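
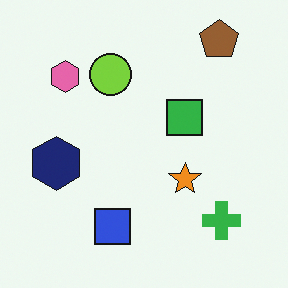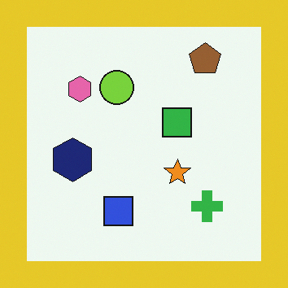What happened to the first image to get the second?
This is the original image framed with a yellow border.

A solid yellow frame runs around the edge of the second image, with the content slightly shrunk inside it.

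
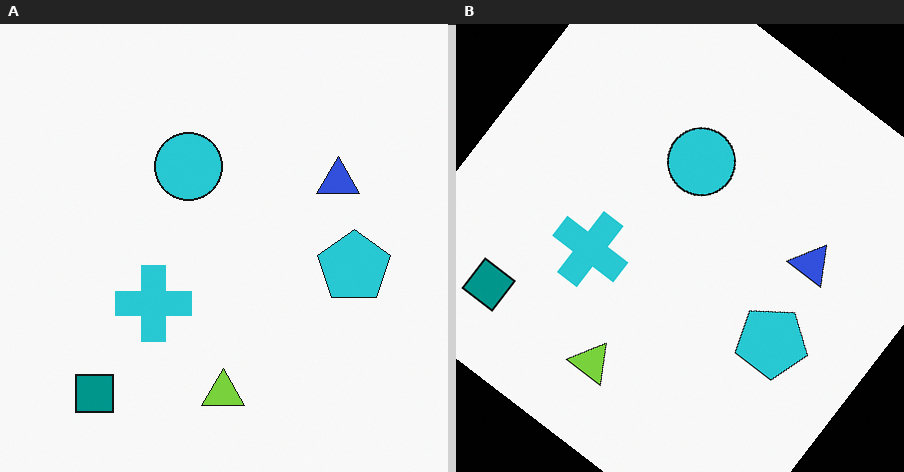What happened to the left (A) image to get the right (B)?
The transformation is: rotated clockwise by a large amount — several tens of degrees.

Every shape is tilted by the same angle and the image corners show triangular fill wedges — a whole-image rotation by a non-right angle.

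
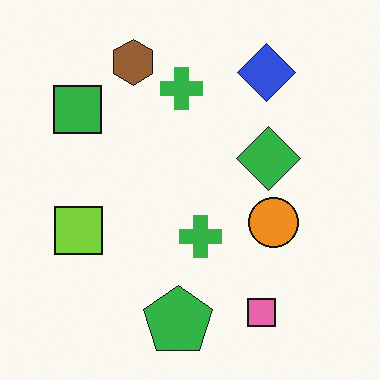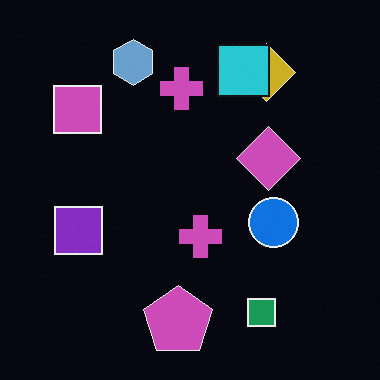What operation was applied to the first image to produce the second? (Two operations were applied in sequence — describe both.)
The image was color-inverted (negative), then overlaid with an additional cyan square.

The light background has become dark and every shape's color is its complement — a photographic negative. A cyan square appears in the second image that is absent from the first.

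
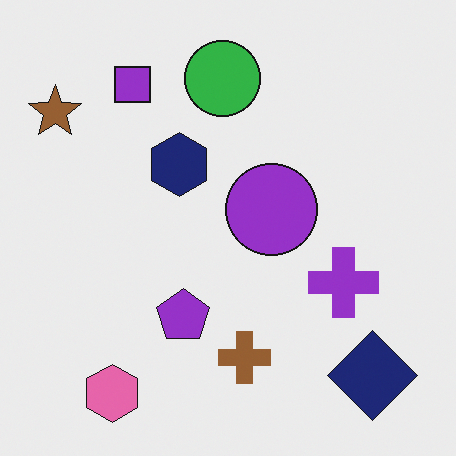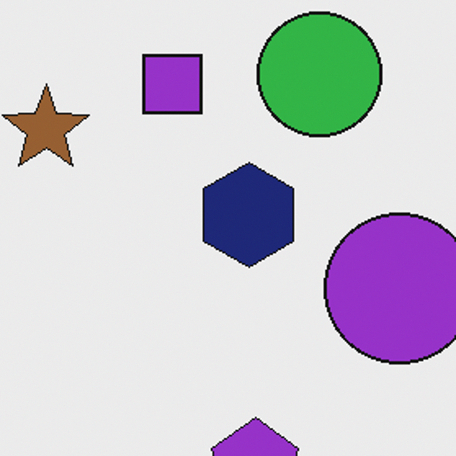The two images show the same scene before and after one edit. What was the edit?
The second image is the first cropped to a noticeably smaller region and rescaled.

The visible shapes are larger and the field of view is narrower; shapes near the original edges may be partly or wholly outside the frame — a crop-and-rescale.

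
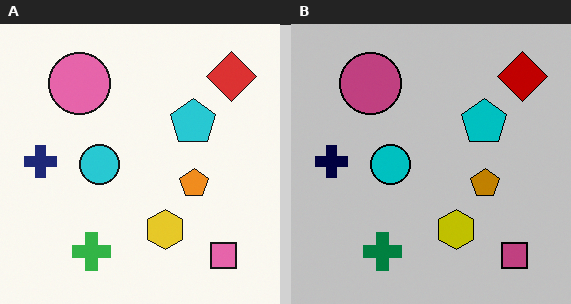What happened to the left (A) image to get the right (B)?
Heavily posterized to just a handful of flat colors.

Each flat color has snapped to a coarser quantized level — most visibly, the near-white background has dropped to a flat grey.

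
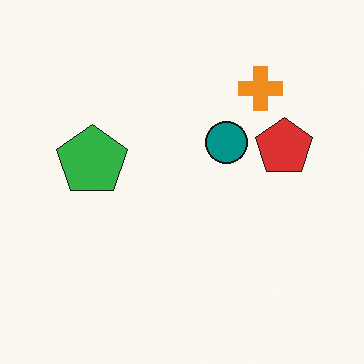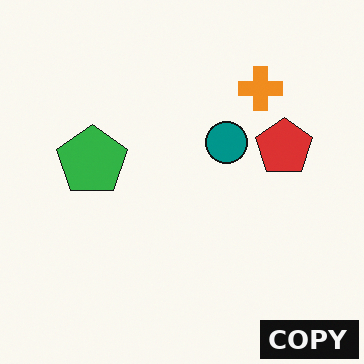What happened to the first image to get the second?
The transformation is: watermarked with the text "COPY" in the lower-right corner.

A dark label reading "COPY" appears in the lower-right corner.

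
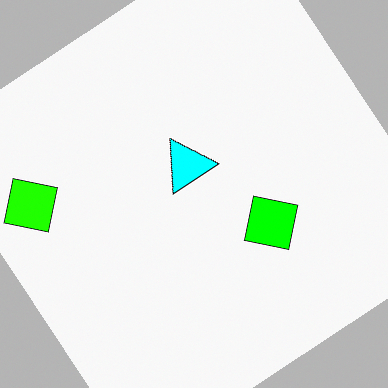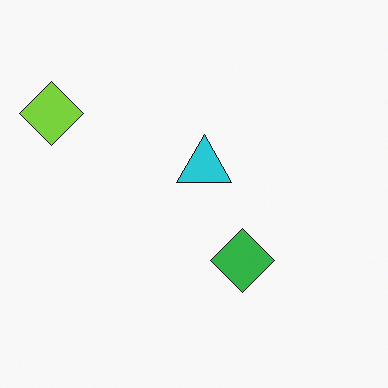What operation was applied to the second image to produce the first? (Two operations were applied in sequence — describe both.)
The transformation is: made much more vivid (saturation change), then rotated counter-clockwise by a large amount — several tens of degrees.

All colors are more vivid — a global saturation change. Every shape is tilted by the same angle and the image corners show triangular fill wedges — a whole-image rotation by a non-right angle.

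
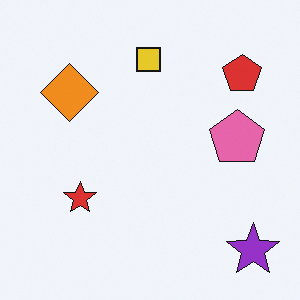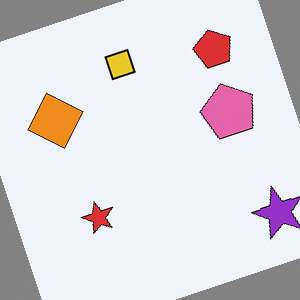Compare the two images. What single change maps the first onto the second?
The second image is the first rotated counter-clockwise by a clearly visible amount.

Every shape is tilted by the same angle and the image corners show triangular fill wedges — a whole-image rotation by a non-right angle.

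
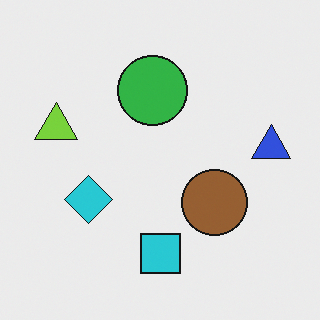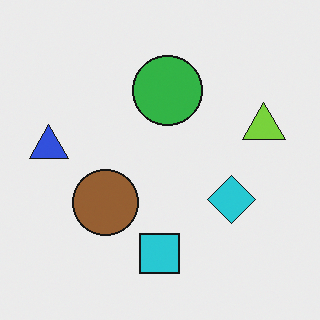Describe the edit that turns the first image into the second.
This is the original image flipped horizontally (left ↔ right).

The blue triangle is in the right of the first image and the left of the second — shapes on opposite sides of the vertical midline have swapped in a mirror flip.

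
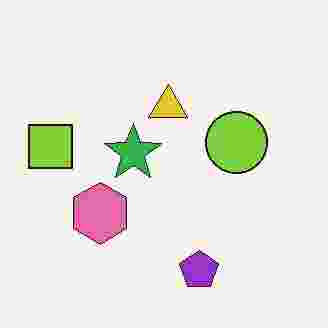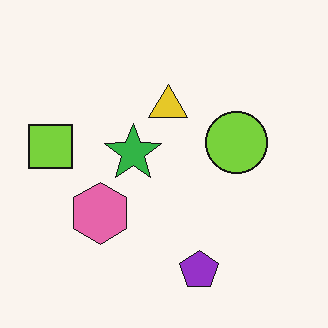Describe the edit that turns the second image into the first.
The transformation is: heavily JPEG-compressed with obvious blocking artifacts.

Blocky 8×8 compression artifacts appear around shape edges and the flat background shows ringing — characteristic JPEG degradation.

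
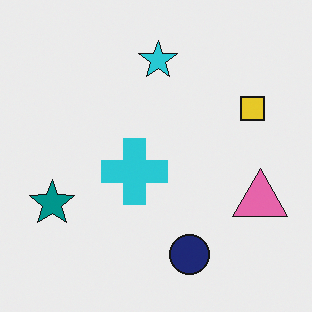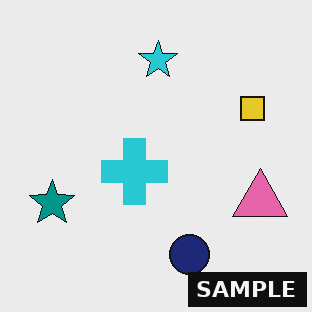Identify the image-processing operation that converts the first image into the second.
The transformation is: watermarked with the text "SAMPLE" in the lower-right corner.

A dark label reading "SAMPLE" appears in the lower-right corner.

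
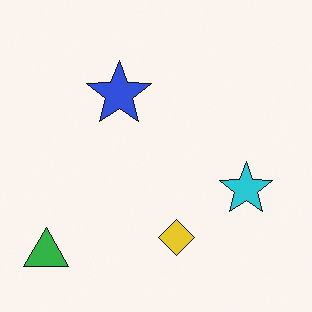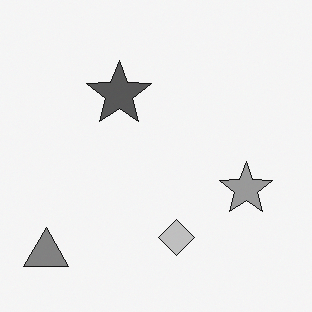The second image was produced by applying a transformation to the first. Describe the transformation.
This is the original image converted to grayscale.

All color is removed — every shape is now a shade of grey.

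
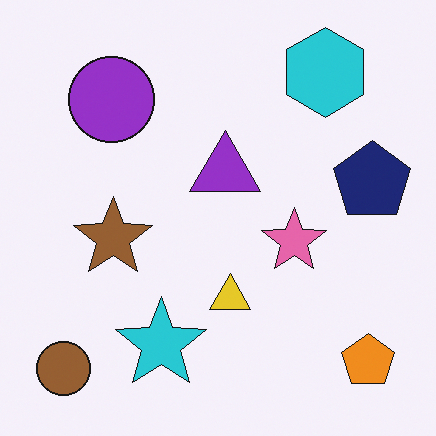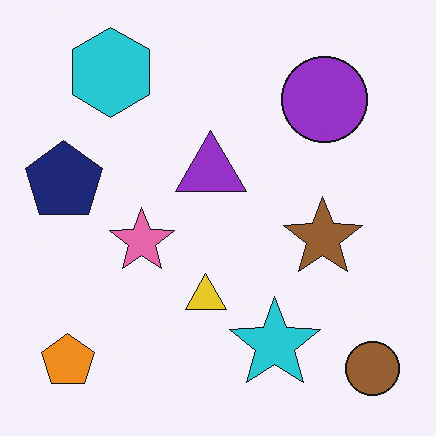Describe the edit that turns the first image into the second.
The transformation is: flipped horizontally (left ↔ right).

The brown circle is in the bottom-left of the first image and the bottom-right of the second — shapes on opposite sides of the vertical midline have swapped in a mirror flip.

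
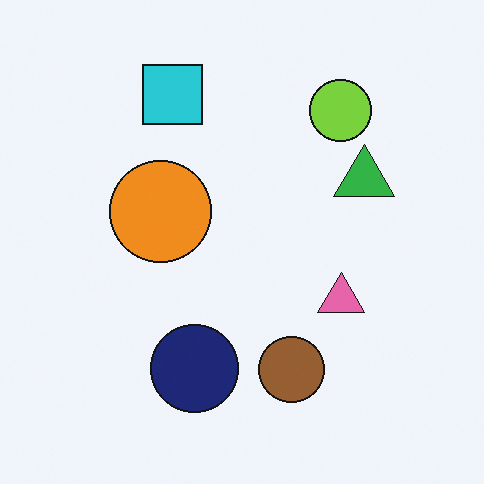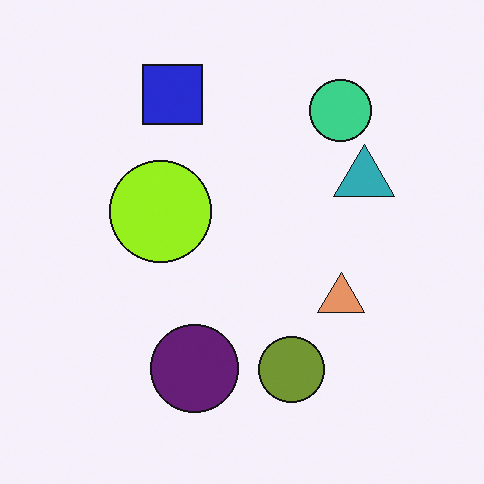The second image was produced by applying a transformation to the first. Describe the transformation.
This is the original image hue-shifted by a small amount.

Every shape's color has rotated by the same amount around the hue wheel — a uniform hue shift.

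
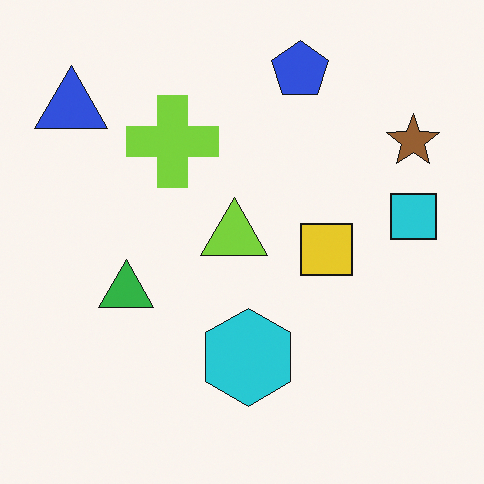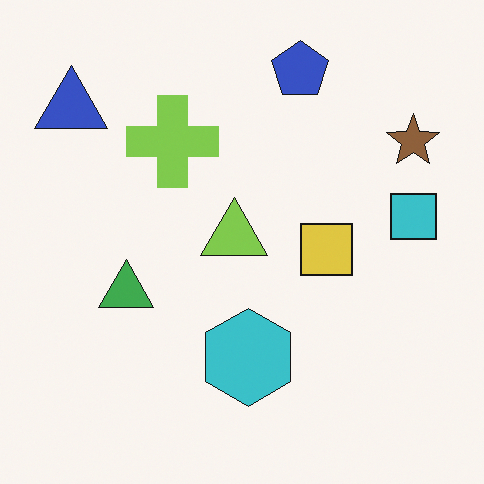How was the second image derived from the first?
It was slightly desaturated.

All colors are more muted and greyish — a global saturation change.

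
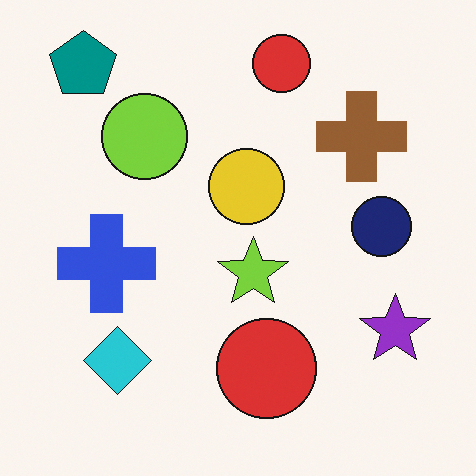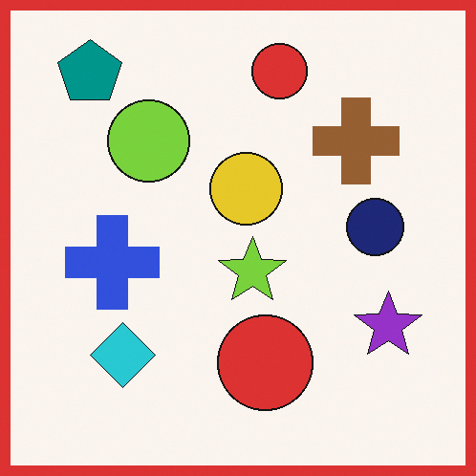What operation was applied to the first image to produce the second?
Framed with a red border.

A solid red frame runs around the edge of the second image, with the content slightly shrunk inside it.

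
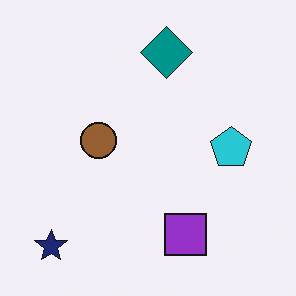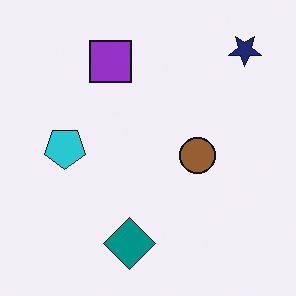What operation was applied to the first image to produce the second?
Rotated 180°.

The navy star sits in the bottom-left of the first image and the top-right of the second — consistent with a whole-image 180° rotation.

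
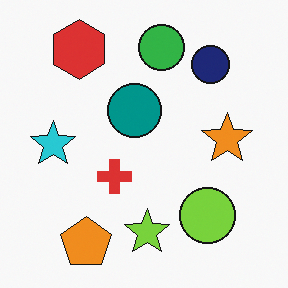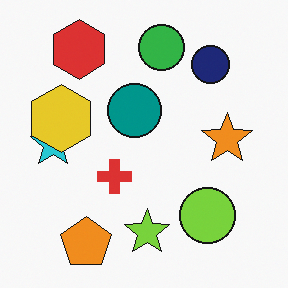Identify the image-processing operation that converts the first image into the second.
The transformation is: overlaid with an additional yellow hexagon.

A yellow hexagon appears in the second image that is absent from the first.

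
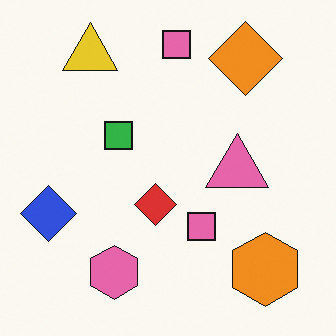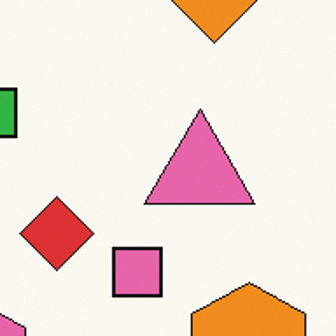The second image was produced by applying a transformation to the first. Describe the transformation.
The transformation is: cropped to a noticeably smaller region and rescaled.

The visible shapes are larger and the field of view is narrower; shapes near the original edges may be partly or wholly outside the frame — a crop-and-rescale.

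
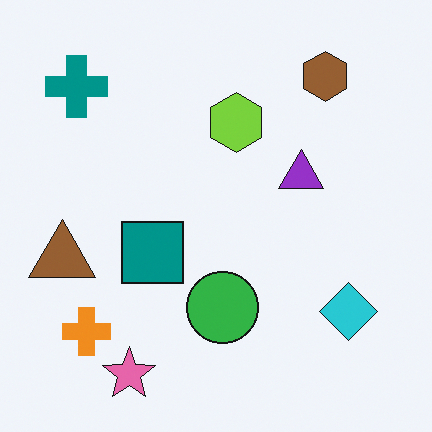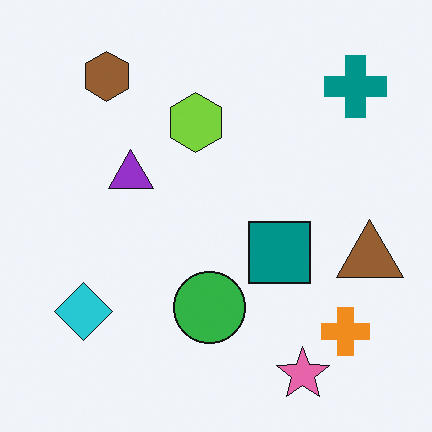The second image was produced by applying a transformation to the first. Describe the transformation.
This is the original image flipped horizontally (left ↔ right).

The brown triangle is in the left of the first image and the right of the second — shapes on opposite sides of the vertical midline have swapped in a mirror flip.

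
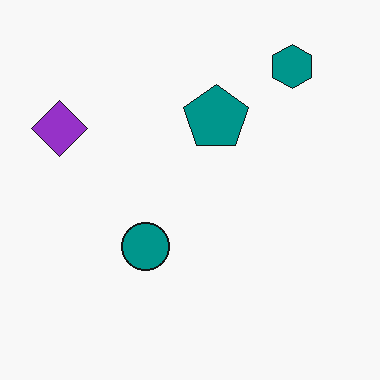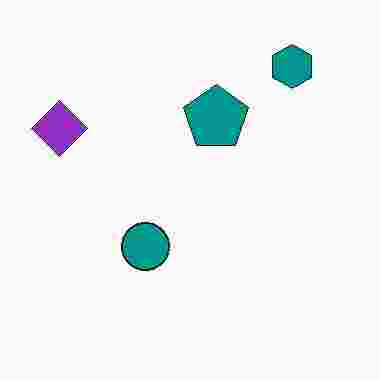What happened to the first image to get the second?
This is the original image degraded with heavy JPEG compression.

Blocky 8×8 compression artifacts appear around shape edges and the flat background shows ringing — characteristic JPEG degradation.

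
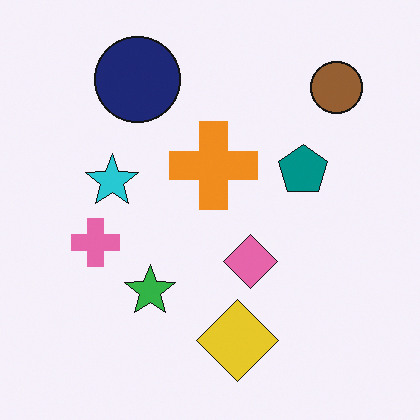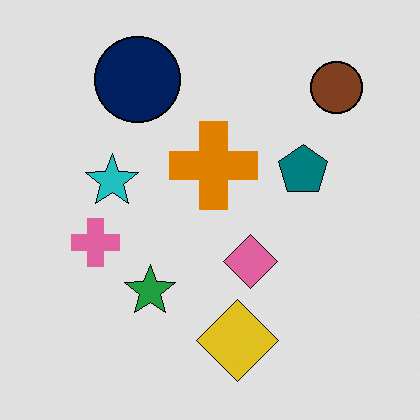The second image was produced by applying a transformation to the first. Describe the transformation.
This is the original image moderately posterized.

Each flat color has snapped to a coarser quantized level — most visibly, the near-white background has dropped to a flat grey.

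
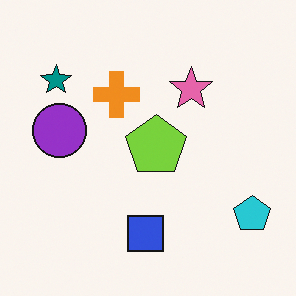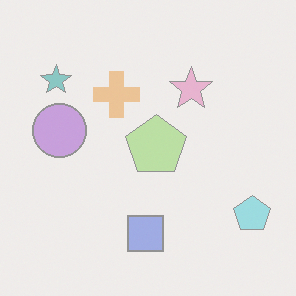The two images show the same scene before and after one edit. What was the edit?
The image was washed out (contrast reduced).

Tones are pushed toward mid-grey across the whole image — a global contrast change.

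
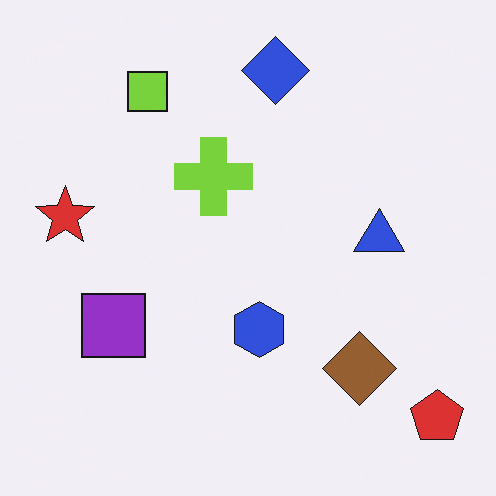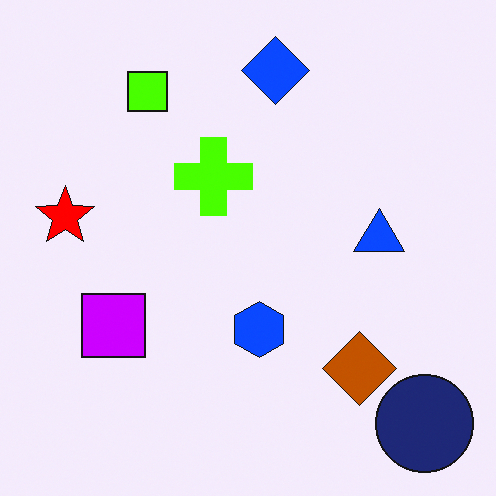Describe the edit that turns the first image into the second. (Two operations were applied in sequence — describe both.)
Heavily oversaturated, then overlaid with an additional navy circle.

All colors are more vivid — a global saturation change. A navy circle appears in the second image that is absent from the first.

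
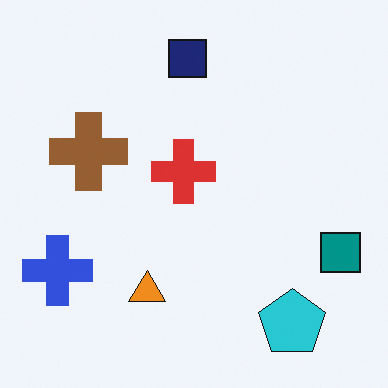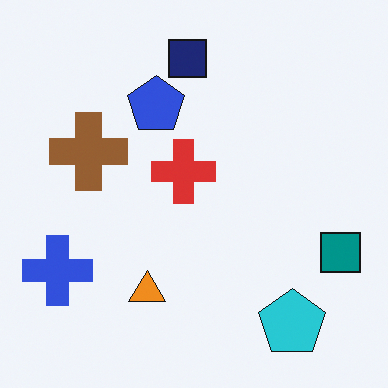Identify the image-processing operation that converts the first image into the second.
Overlaid with an additional blue pentagon.

A blue pentagon appears in the second image that is absent from the first.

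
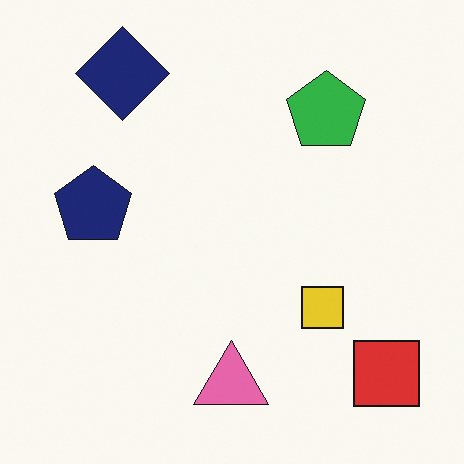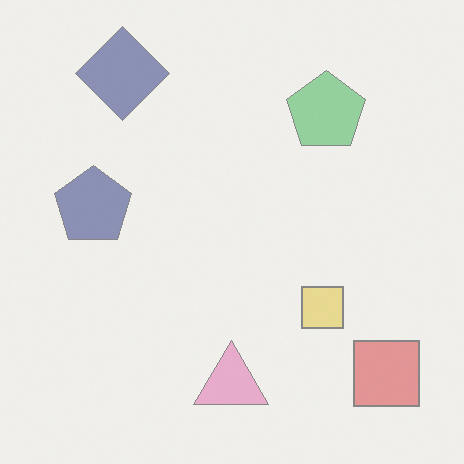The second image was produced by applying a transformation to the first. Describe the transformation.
The image was given much lower contrast.

Tones are pushed toward mid-grey across the whole image — a global contrast change.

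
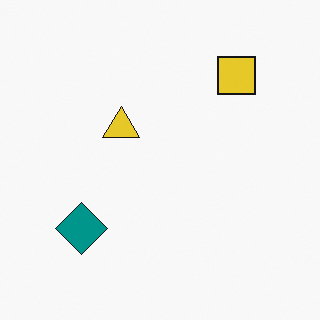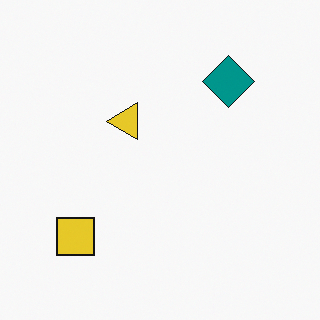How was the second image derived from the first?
It was transposed (reflected across the top-left ↔ bottom-right diagonal).

Shapes have swapped their row and column positions — what was in the top-right is now in the bottom-left — a diagonal reflection.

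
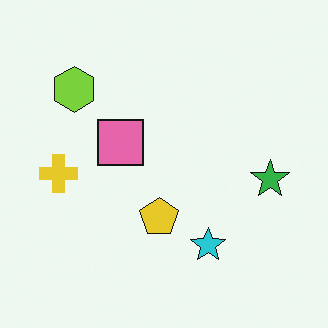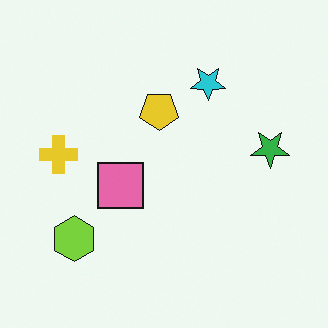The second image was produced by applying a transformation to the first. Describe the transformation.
Flipped vertically (top ↔ bottom).

The cyan star is in the bottom of the first image and the top of the second — shapes on opposite sides of the horizontal midline have swapped in a mirror flip.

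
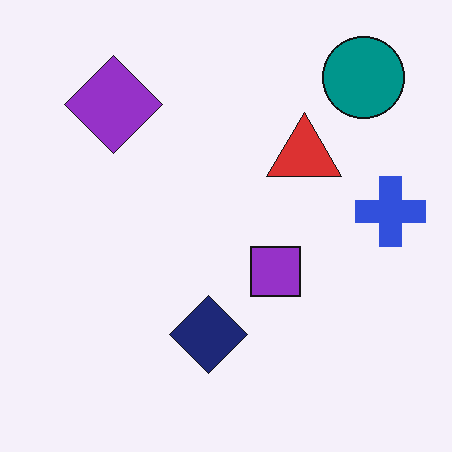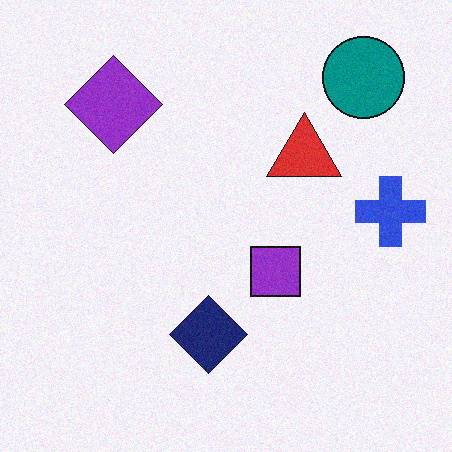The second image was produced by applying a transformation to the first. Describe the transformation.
Degraded with a light layer of grain.

Random speckle covers the whole image, including the flat background.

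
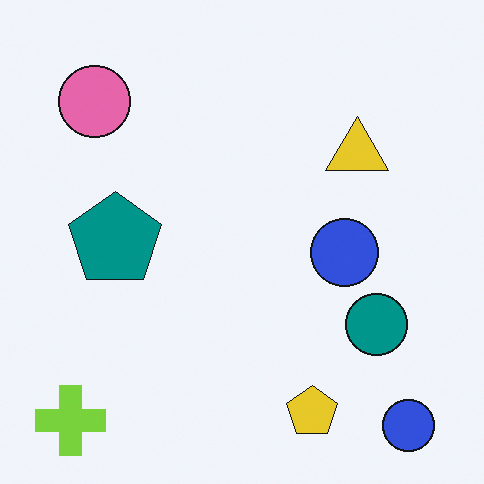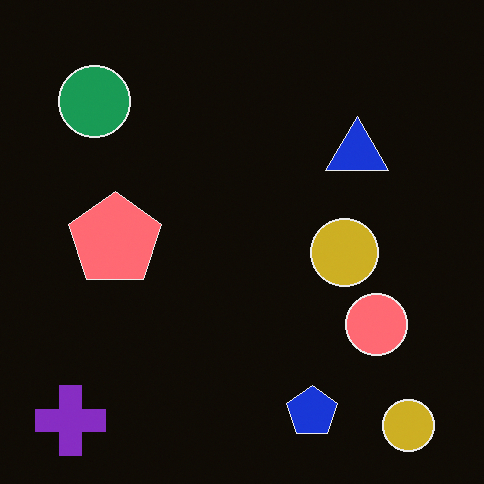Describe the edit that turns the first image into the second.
The image was color-inverted (negative).

The light background has become dark and every shape's color is its complement — a photographic negative.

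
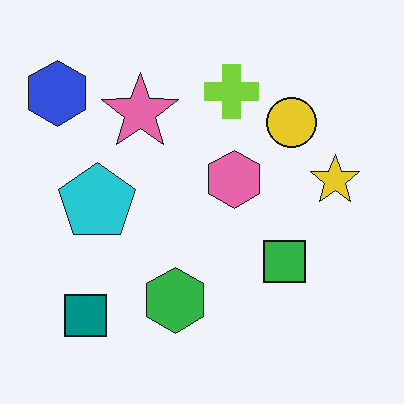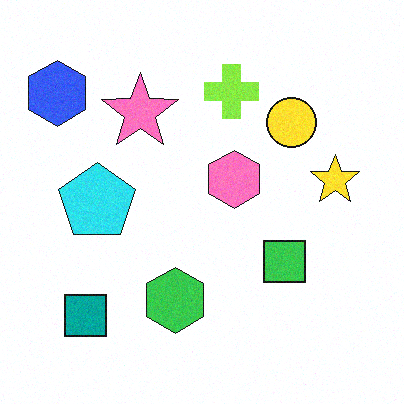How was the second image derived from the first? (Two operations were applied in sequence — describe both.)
It was degraded with a light layer of grain, then slightly brightened.

Random speckle covers the whole image, including the flat background. Every pixel — background and shapes alike — is uniformly brightened.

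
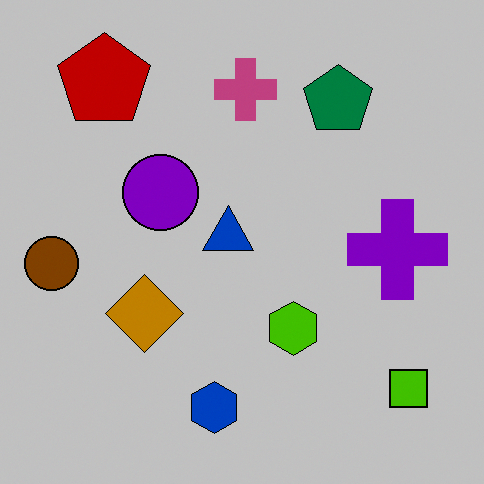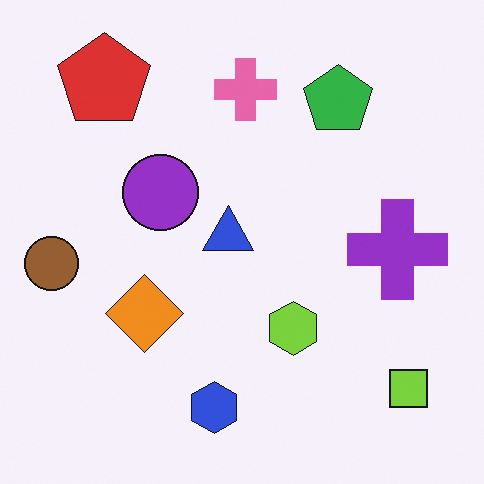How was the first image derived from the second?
The image was aggressively posterized.

Each flat color has snapped to a coarser quantized level — most visibly, the near-white background has dropped to a flat grey.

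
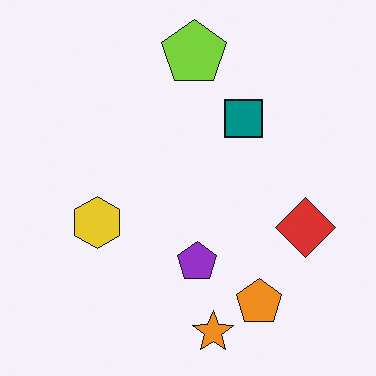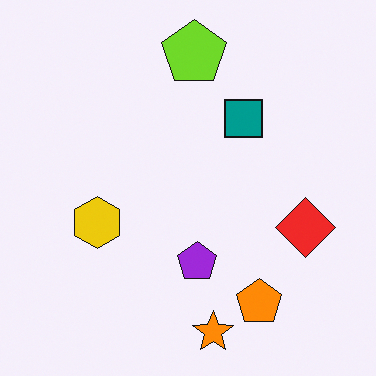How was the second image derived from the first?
The second image is the first slightly oversaturated.

All colors are more vivid — a global saturation change.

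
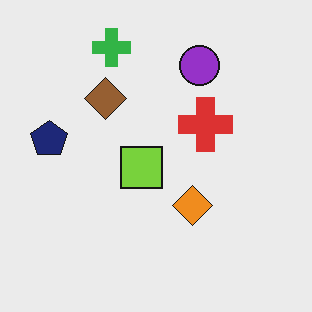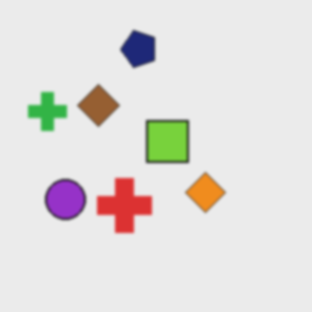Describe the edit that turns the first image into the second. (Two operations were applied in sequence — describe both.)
The second image is the first slightly softened, then transposed (reflected across the top-left ↔ bottom-right diagonal).

Shape edges and outlines are uniformly softened across the whole image. Shapes have swapped their row and column positions — what was in the top-right is now in the bottom-left — a diagonal reflection.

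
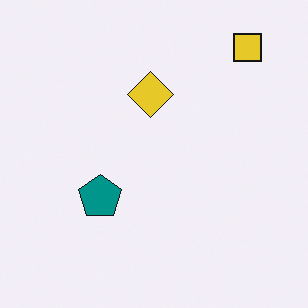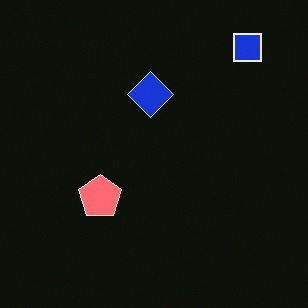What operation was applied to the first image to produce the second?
Color-inverted (negative).

The light background has become dark and every shape's color is its complement — a photographic negative.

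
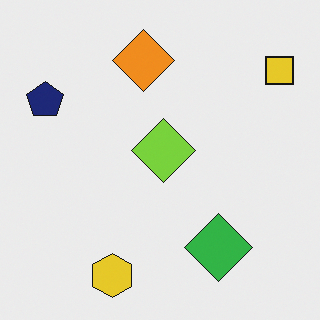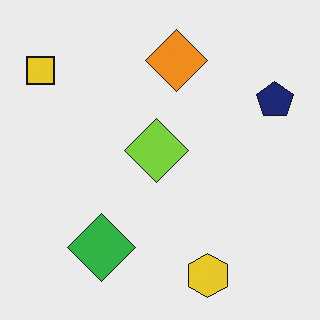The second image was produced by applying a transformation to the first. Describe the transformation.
The image was flipped horizontally (left ↔ right).

The yellow square is in the top-right of the first image and the top-left of the second — shapes on opposite sides of the vertical midline have swapped in a mirror flip.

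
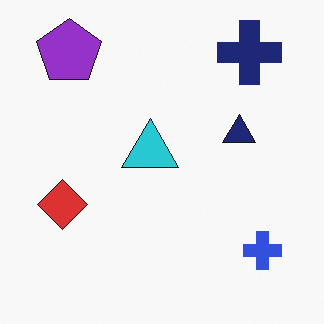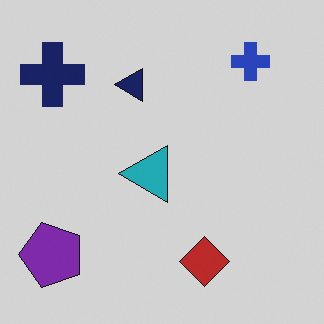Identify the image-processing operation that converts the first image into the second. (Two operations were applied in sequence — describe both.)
Slightly darkened, then rotated 90° counter-clockwise.

Every pixel — background and shapes alike — is uniformly darkened. The purple pentagon sits in the top-left of the first image and the bottom-left of the second — consistent with a whole-image 90° counter-clockwise rotation.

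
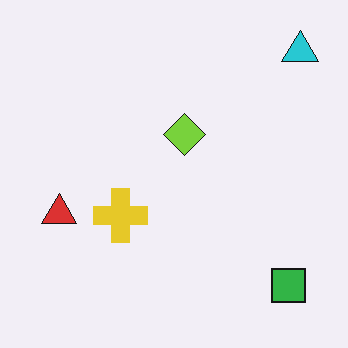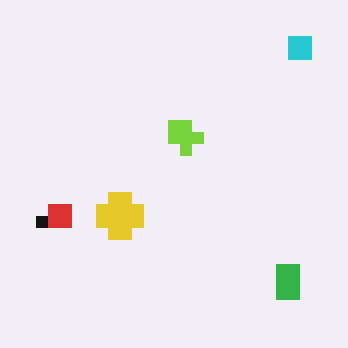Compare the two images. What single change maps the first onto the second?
Heavily pixelated into large blocks.

Shapes are reduced to large square blocks; fine edges and outlines are lost — a downscale-then-upscale (mosaic) effect.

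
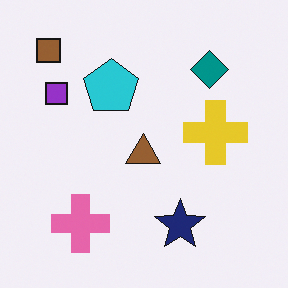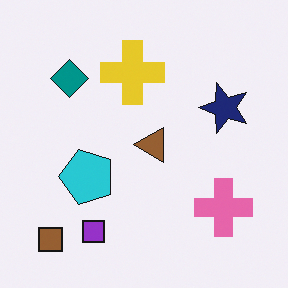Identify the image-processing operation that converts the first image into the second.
It was rotated 90° counter-clockwise.

The brown square sits in the top-left of the first image and the bottom-left of the second — consistent with a whole-image 90° counter-clockwise rotation.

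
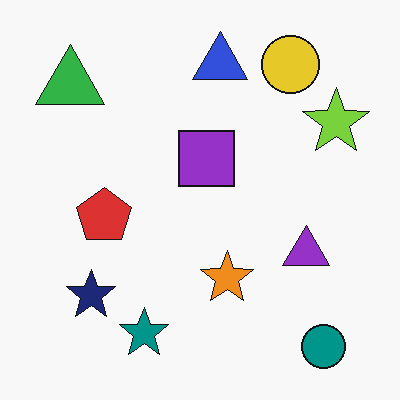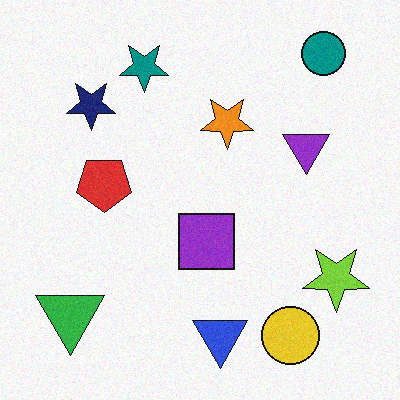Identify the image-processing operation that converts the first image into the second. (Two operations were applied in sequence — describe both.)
Flipped vertically (top ↔ bottom), then degraded with light additive noise.

The teal circle is in the bottom-right of the first image and the top-right of the second — shapes on opposite sides of the horizontal midline have swapped in a mirror flip. Random speckle covers the whole image, including the flat background.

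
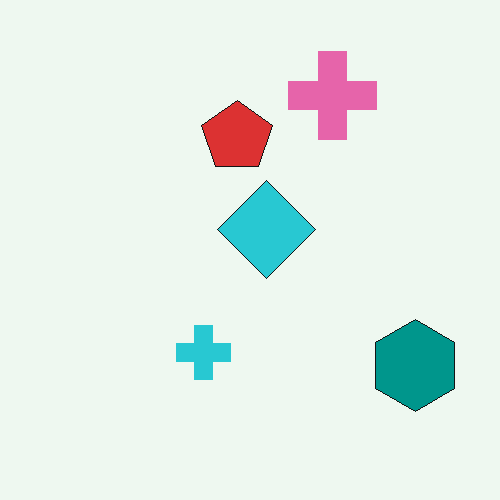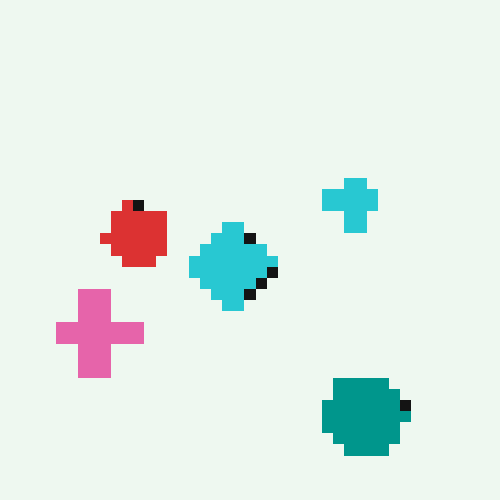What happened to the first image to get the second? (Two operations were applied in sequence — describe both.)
The transformation is: coarsely pixelated, then transposed (reflected across the top-left ↔ bottom-right diagonal).

Shapes are reduced to large square blocks; fine edges and outlines are lost — a downscale-then-upscale (mosaic) effect. Shapes have swapped their row and column positions — what was in the top-right is now in the bottom-left — a diagonal reflection.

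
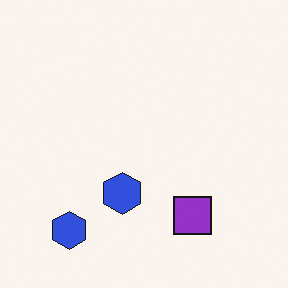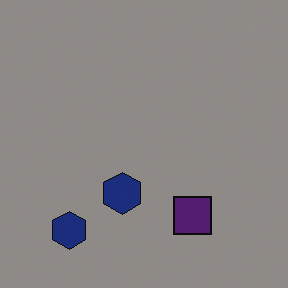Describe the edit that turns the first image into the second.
Darkened a lot.

Every pixel — background and shapes alike — is uniformly darkened.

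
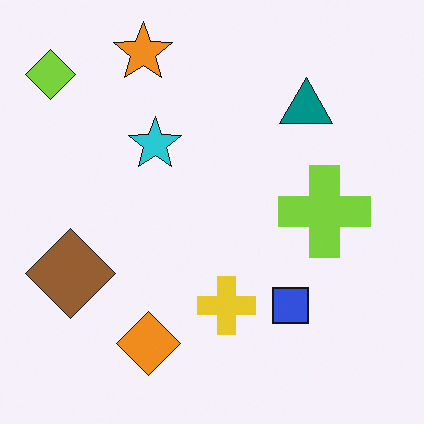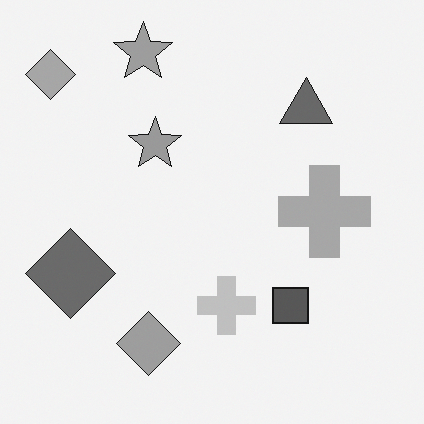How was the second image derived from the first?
The transformation is: converted to grayscale.

All color is removed — every shape is now a shade of grey.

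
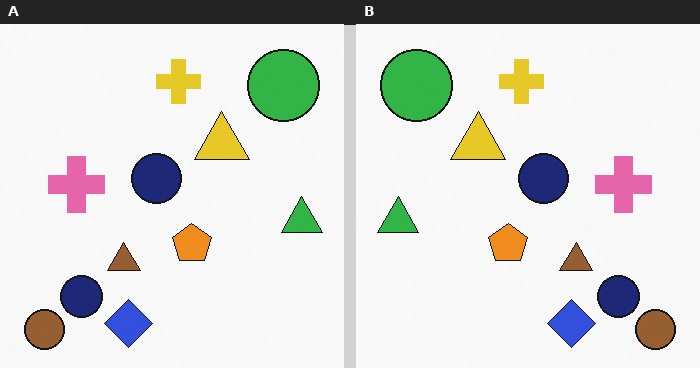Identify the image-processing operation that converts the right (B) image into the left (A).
It was flipped horizontally (left ↔ right).

The green triangle is in the left of the right (B) image and the right of the left (A) — shapes on opposite sides of the vertical midline have swapped in a mirror flip.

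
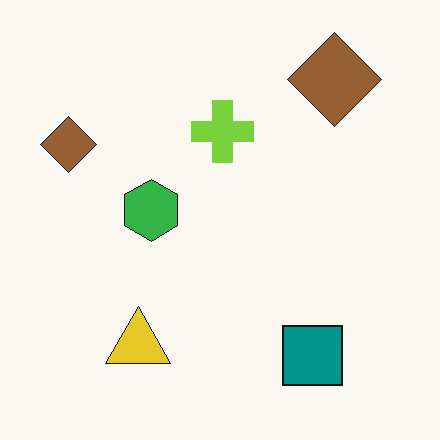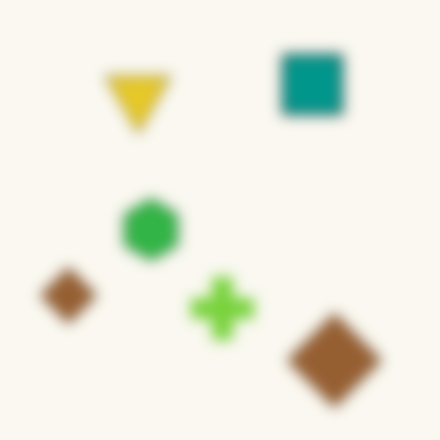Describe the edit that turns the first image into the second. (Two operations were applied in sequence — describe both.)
This is the original image flipped vertically (top ↔ bottom), then heavily blurred.

The teal square is in the bottom-right of the first image and the top-right of the second — shapes on opposite sides of the horizontal midline have swapped in a mirror flip. Shape edges and outlines are uniformly softened across the whole image.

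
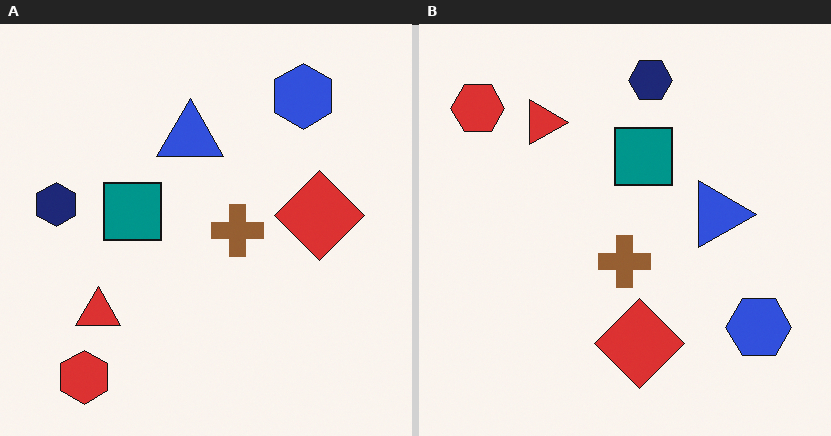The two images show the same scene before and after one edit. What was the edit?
Rotated 90° clockwise.

The red hexagon sits in the bottom-left of the left (A) image and the top-left of the right (B) — consistent with a whole-image 90° clockwise rotation.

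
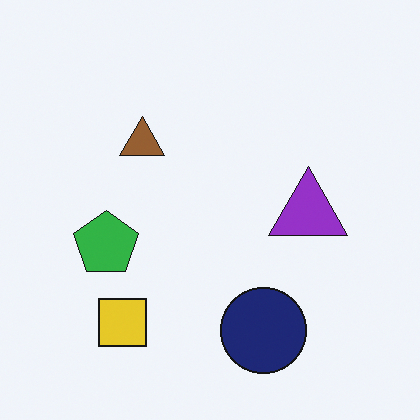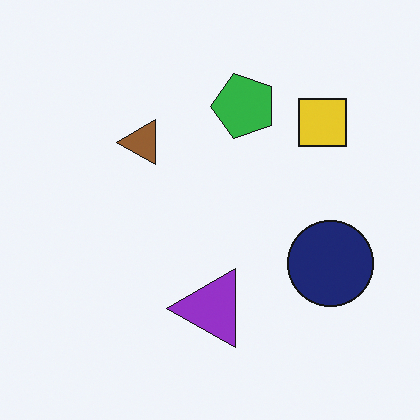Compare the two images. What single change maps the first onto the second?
The second image is the first transposed (reflected across the top-left ↔ bottom-right diagonal).

Shapes have swapped their row and column positions — what was in the top-right is now in the bottom-left — a diagonal reflection.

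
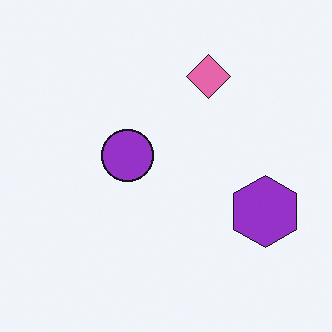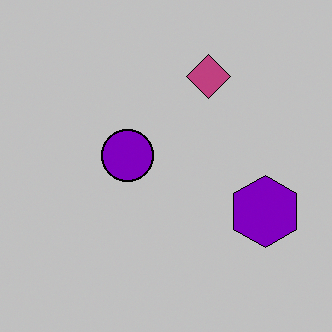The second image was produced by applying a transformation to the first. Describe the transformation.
The second image is the first aggressively posterized.

Each flat color has snapped to a coarser quantized level — most visibly, the near-white background has dropped to a flat grey.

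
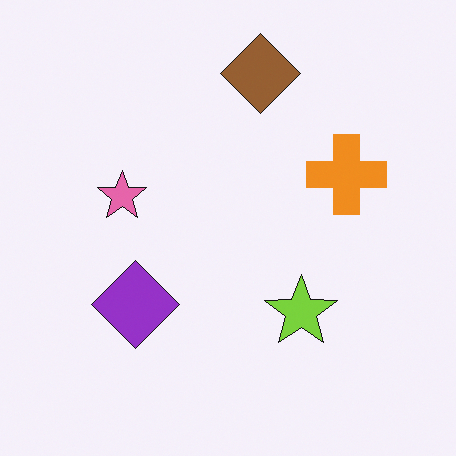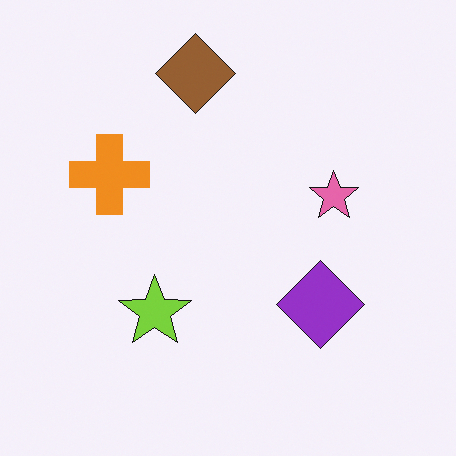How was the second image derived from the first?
The transformation is: flipped horizontally (left ↔ right).

The orange cross is in the right of the first image and the left of the second — shapes on opposite sides of the vertical midline have swapped in a mirror flip.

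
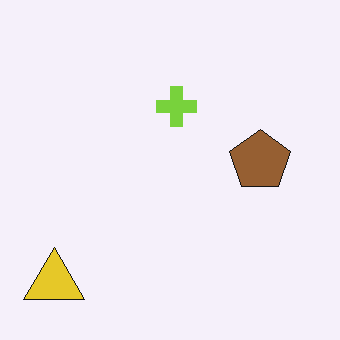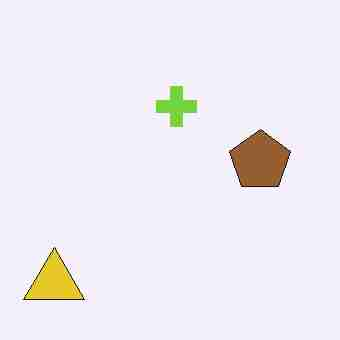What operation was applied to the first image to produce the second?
The second image is the first degraded with heavy JPEG compression.

Blocky 8×8 compression artifacts appear around shape edges and the flat background shows ringing — characteristic JPEG degradation.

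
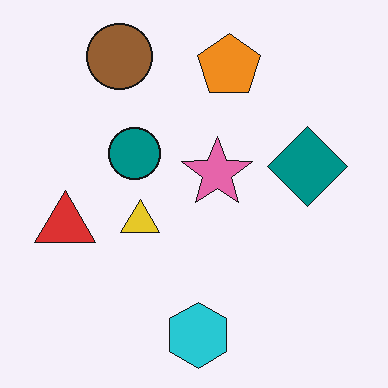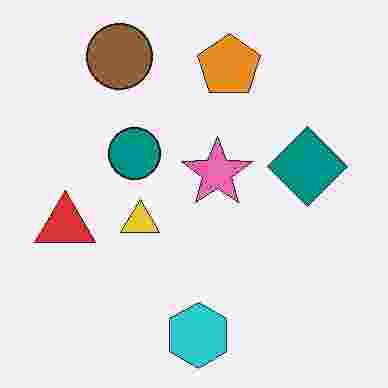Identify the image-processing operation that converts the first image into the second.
It was heavily JPEG-compressed with obvious blocking artifacts.

Blocky 8×8 compression artifacts appear around shape edges and the flat background shows ringing — characteristic JPEG degradation.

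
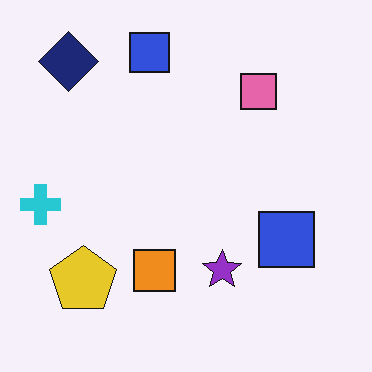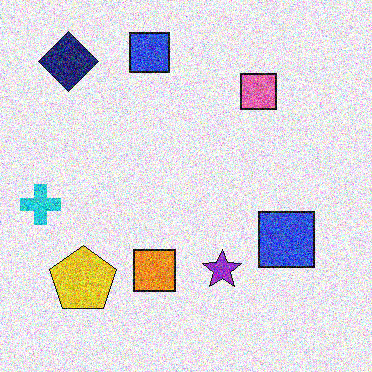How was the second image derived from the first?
It was degraded with strong gaussian noise.

Random speckle covers the whole image, including the flat background.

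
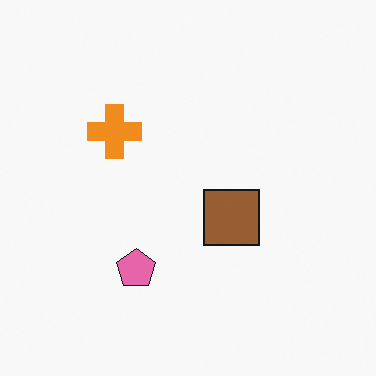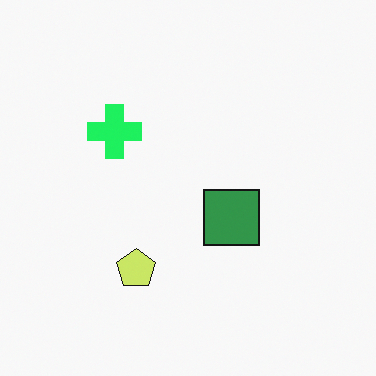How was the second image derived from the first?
Hue-shifted noticeably.

Every shape's color has rotated by the same amount around the hue wheel — a uniform hue shift.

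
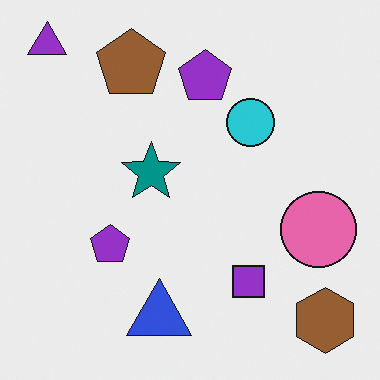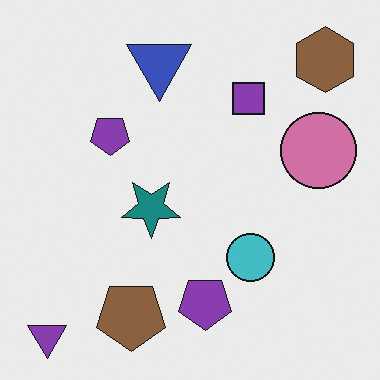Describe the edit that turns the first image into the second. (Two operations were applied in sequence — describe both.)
The second image is the first slightly desaturated, then flipped vertically (top ↔ bottom).

All colors are more muted and greyish — a global saturation change. The purple triangle is in the top-left of the first image and the bottom-left of the second — shapes on opposite sides of the horizontal midline have swapped in a mirror flip.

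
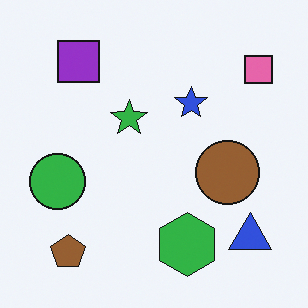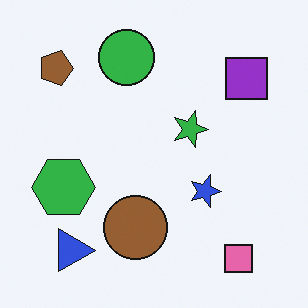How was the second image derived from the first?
It was rotated 90° clockwise.

The pink square sits in the top-right of the first image and the bottom-right of the second — consistent with a whole-image 90° clockwise rotation.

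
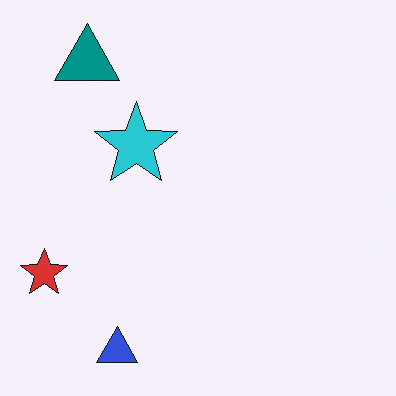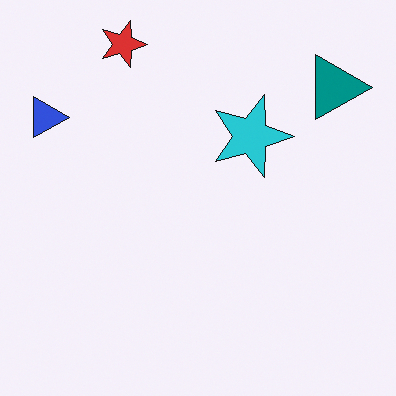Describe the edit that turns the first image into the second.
The second image is the first rotated 90° clockwise.

The teal triangle sits in the top-left of the first image and the top-right of the second — consistent with a whole-image 90° clockwise rotation.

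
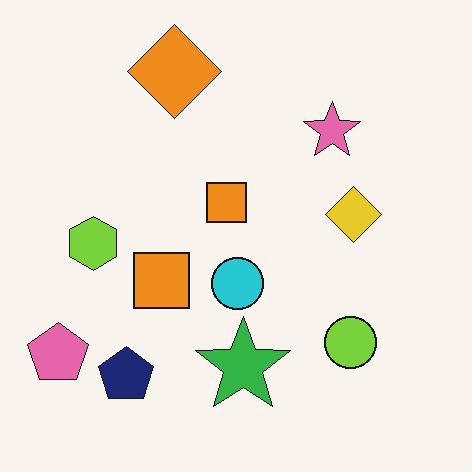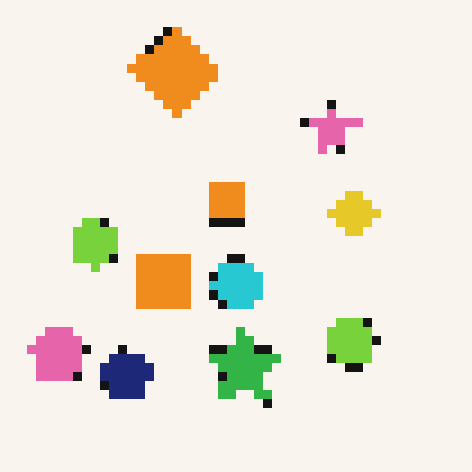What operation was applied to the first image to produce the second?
It was coarsely pixelated.

Shapes are reduced to large square blocks; fine edges and outlines are lost — a downscale-then-upscale (mosaic) effect.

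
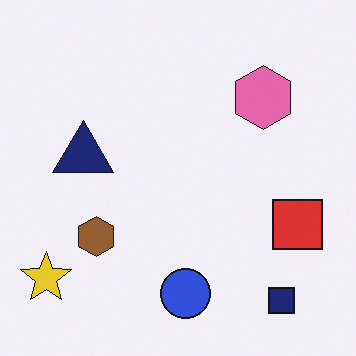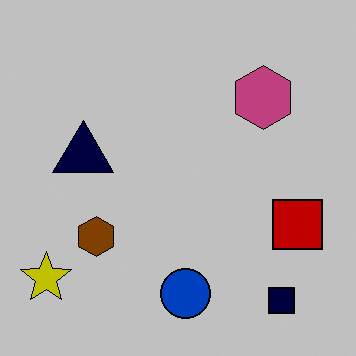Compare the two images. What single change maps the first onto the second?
Aggressively posterized.

Each flat color has snapped to a coarser quantized level — most visibly, the near-white background has dropped to a flat grey.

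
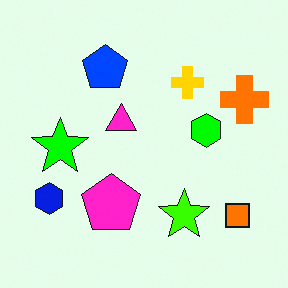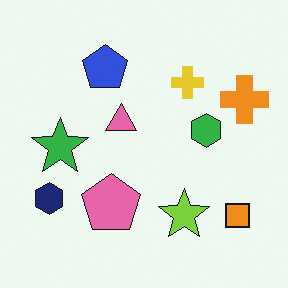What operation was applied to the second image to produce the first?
This is the original image heavily oversaturated.

All colors are more vivid — a global saturation change.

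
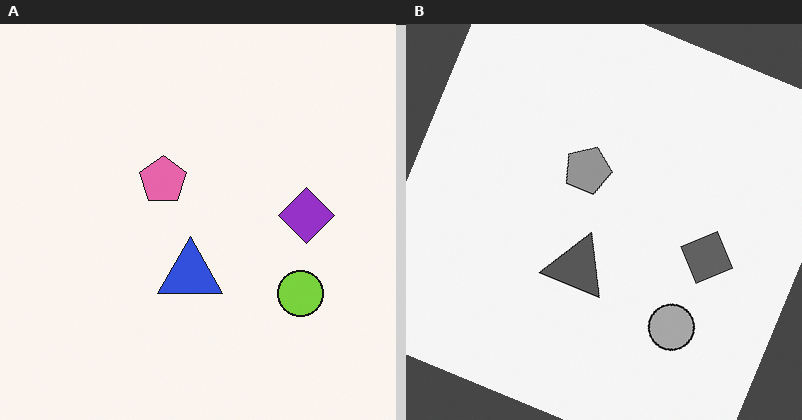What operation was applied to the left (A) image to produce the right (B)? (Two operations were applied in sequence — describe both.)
This is the original image rotated clockwise by a clearly visible amount, then converted to grayscale.

Every shape is tilted by the same angle and the image corners show triangular fill wedges — a whole-image rotation by a non-right angle. All color is removed — every shape is now a shade of grey.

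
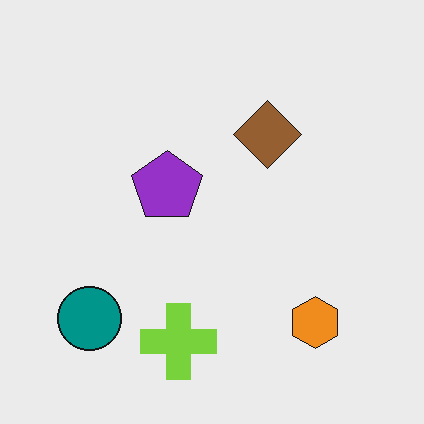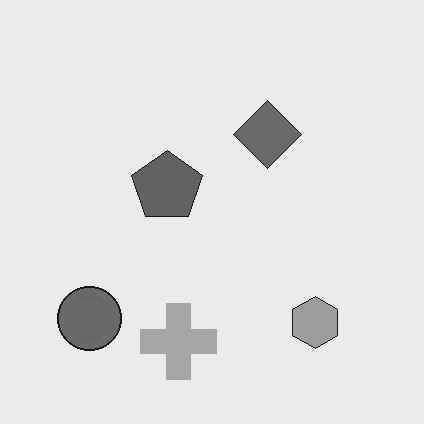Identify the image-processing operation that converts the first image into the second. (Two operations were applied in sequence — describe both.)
The image was JPEG-compressed with visible artifacts, then converted to grayscale.

Blocky 8×8 compression artifacts appear around shape edges and the flat background shows ringing — characteristic JPEG degradation. All color is removed — every shape is now a shade of grey.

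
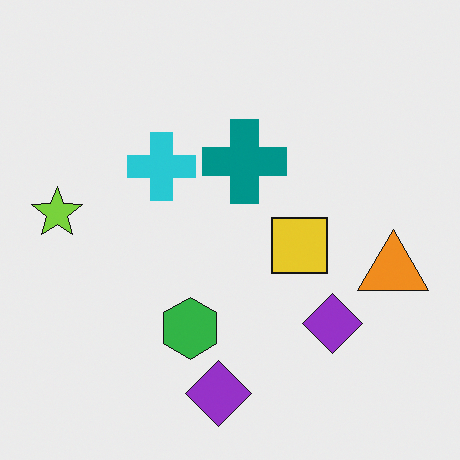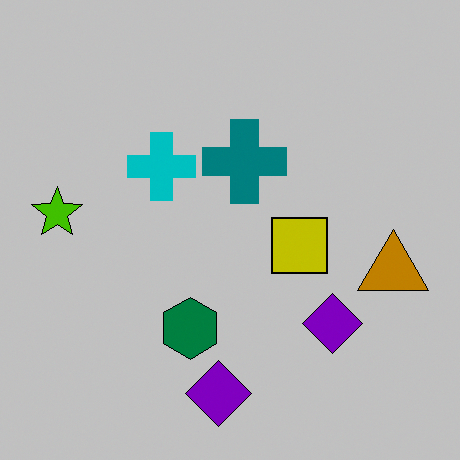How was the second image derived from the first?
The second image is the first aggressively posterized.

Each flat color has snapped to a coarser quantized level — most visibly, the near-white background has dropped to a flat grey.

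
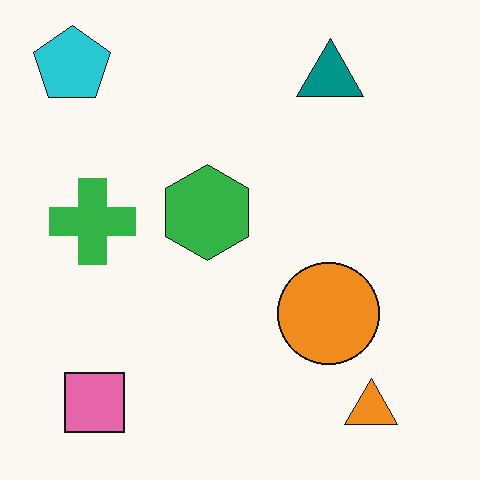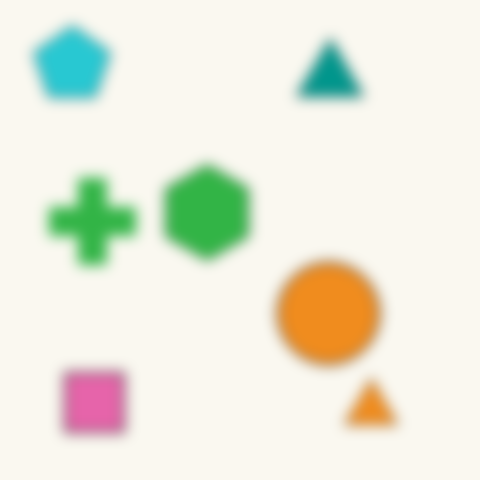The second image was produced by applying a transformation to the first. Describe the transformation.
The image was strongly gaussian-blurred.

Shape edges and outlines are uniformly softened across the whole image.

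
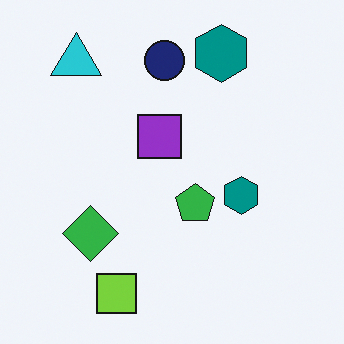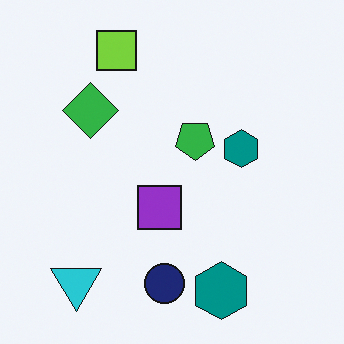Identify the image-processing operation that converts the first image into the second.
This is the original image flipped vertically (top ↔ bottom).

The lime square is in the bottom of the first image and the top of the second — shapes on opposite sides of the horizontal midline have swapped in a mirror flip.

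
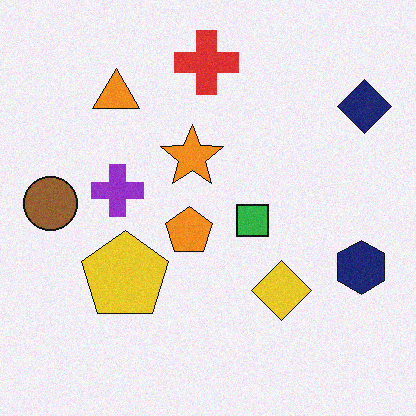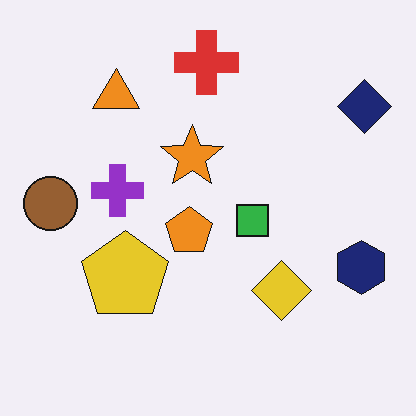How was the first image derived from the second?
It was degraded with light additive noise.

Random speckle covers the whole image, including the flat background.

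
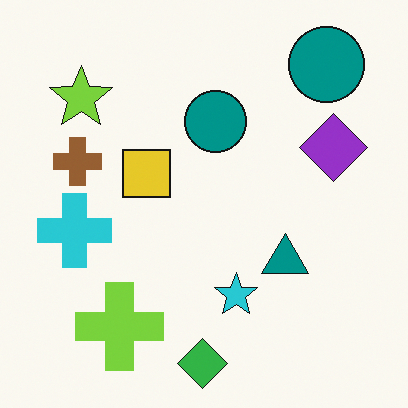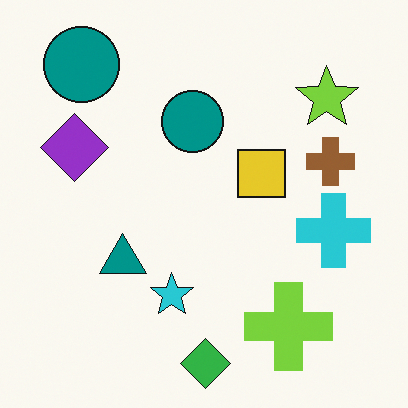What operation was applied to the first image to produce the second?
Flipped horizontally (left ↔ right).

The cyan cross is in the left of the first image and the right of the second — shapes on opposite sides of the vertical midline have swapped in a mirror flip.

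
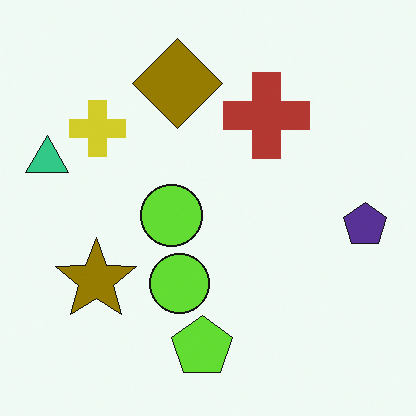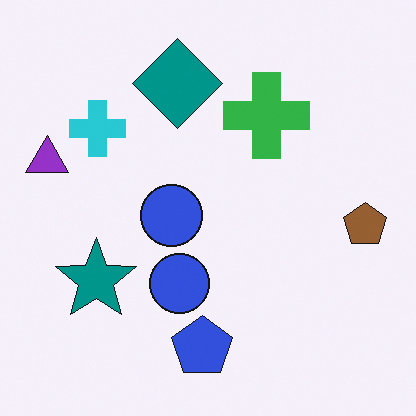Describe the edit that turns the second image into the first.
This is the original image hue-shifted through roughly half the color wheel.

Every shape's color has rotated by the same amount around the hue wheel — a uniform hue shift.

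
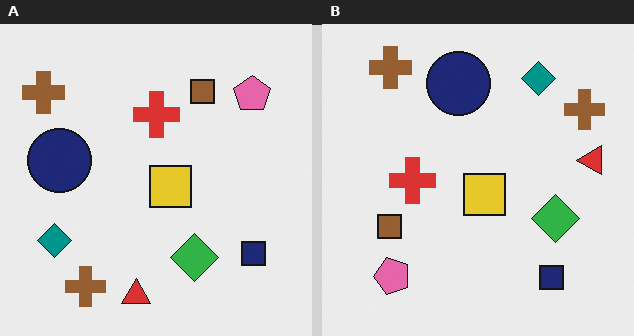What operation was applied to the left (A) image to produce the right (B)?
The right (B) image is the left (A) transposed (reflected across the top-left ↔ bottom-right diagonal).

Shapes have swapped their row and column positions — what was in the top-right is now in the bottom-left — a diagonal reflection.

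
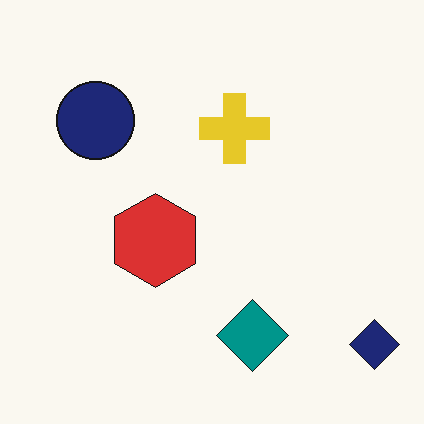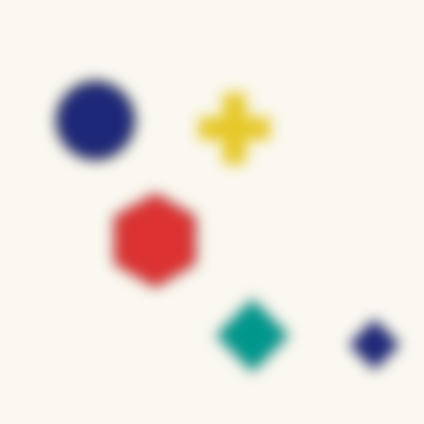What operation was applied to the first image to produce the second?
The image was strongly gaussian-blurred.

Shape edges and outlines are uniformly softened across the whole image.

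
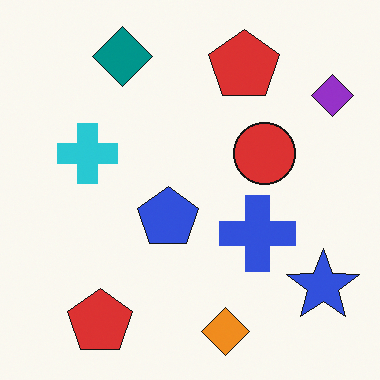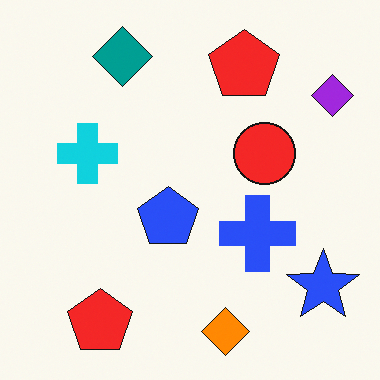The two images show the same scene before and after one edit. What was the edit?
It was slightly oversaturated.

All colors are more vivid — a global saturation change.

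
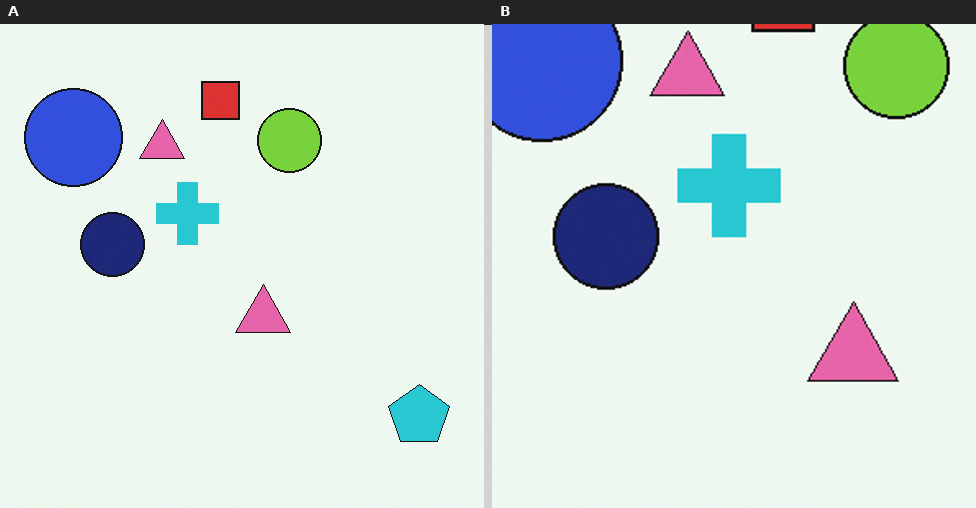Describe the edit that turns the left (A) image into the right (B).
This is the original image cropped to a noticeably smaller region and rescaled.

The visible shapes are larger and the field of view is narrower; shapes near the original edges may be partly or wholly outside the frame — a crop-and-rescale.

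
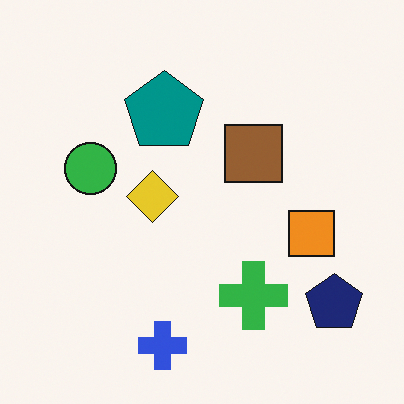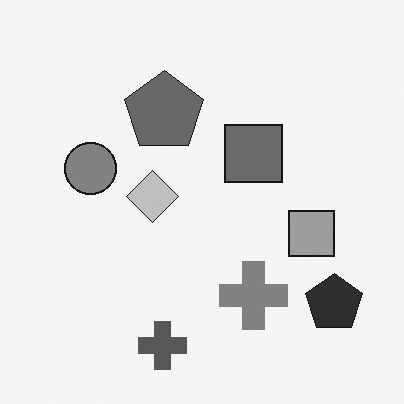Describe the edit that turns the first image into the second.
Converted to grayscale.

All color is removed — every shape is now a shade of grey.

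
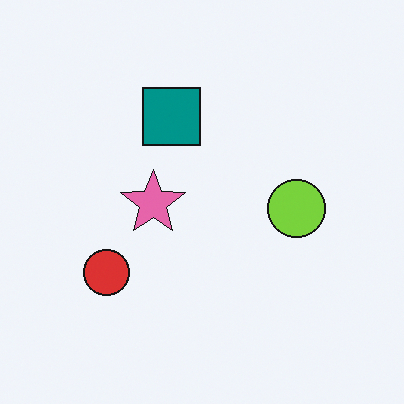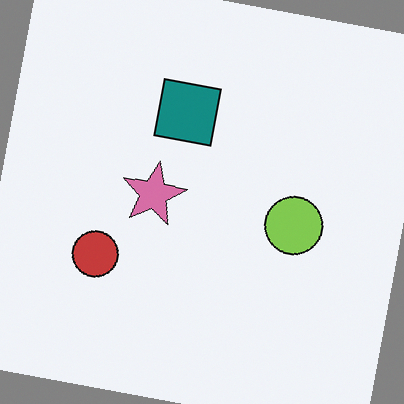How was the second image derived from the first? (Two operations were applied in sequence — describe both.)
This is the original image slightly desaturated, then rotated clockwise by a few degrees.

All colors are more muted and greyish — a global saturation change. Every shape is tilted by the same angle and the image corners show triangular fill wedges — a whole-image rotation by a non-right angle.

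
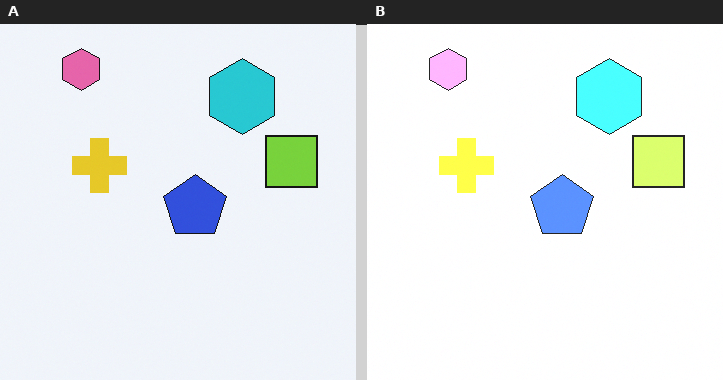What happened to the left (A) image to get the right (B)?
The image was noticeably brightened.

Every pixel — background and shapes alike — is uniformly brightened.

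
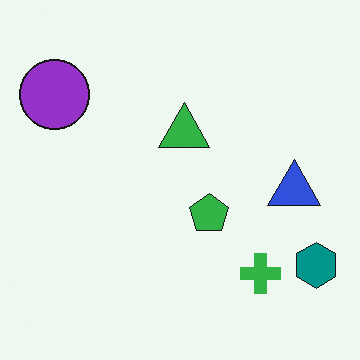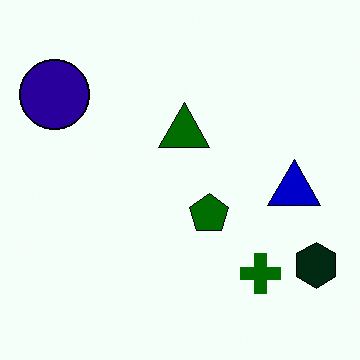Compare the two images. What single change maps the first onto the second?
Boosted in contrast.

Tones are pushed away from mid-grey across the whole image — a global contrast change.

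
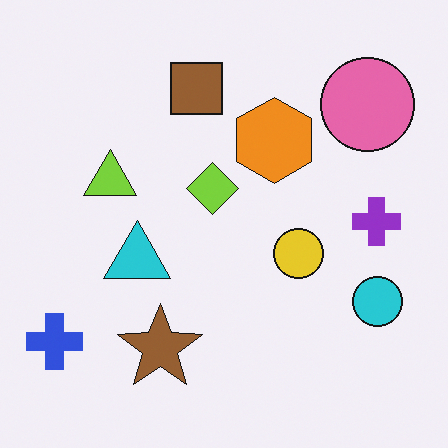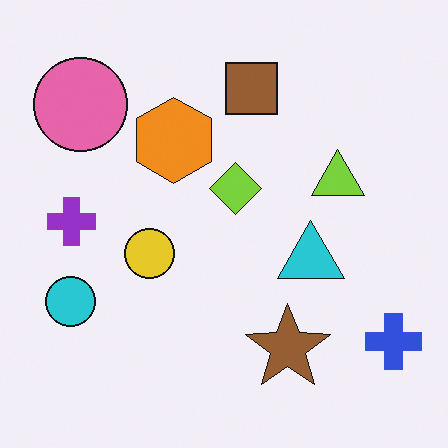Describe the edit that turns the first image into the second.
The second image is the first flipped horizontally (left ↔ right).

The blue cross is in the bottom-left of the first image and the bottom-right of the second — shapes on opposite sides of the vertical midline have swapped in a mirror flip.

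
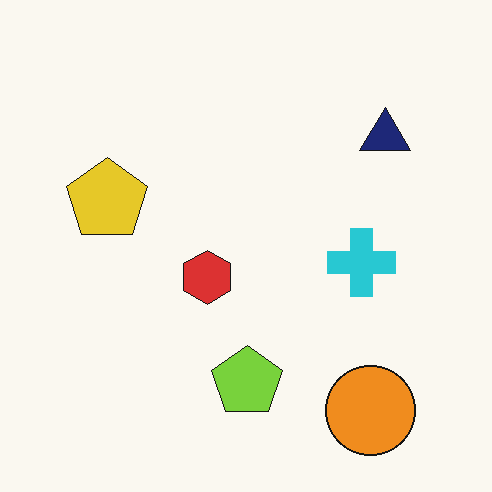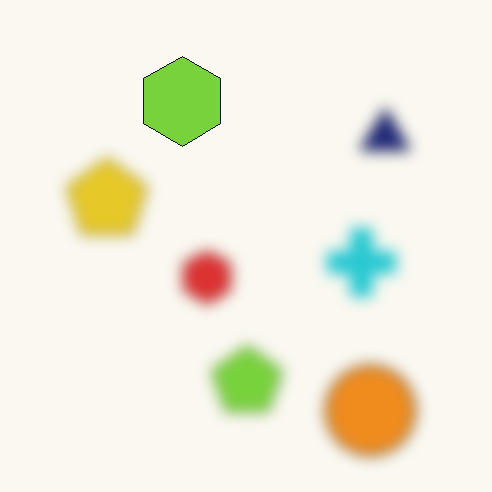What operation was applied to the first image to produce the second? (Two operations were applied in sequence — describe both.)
The second image is the first heavily blurred, then overlaid with an additional lime hexagon.

Shape edges and outlines are uniformly softened across the whole image. A lime hexagon appears in the second image that is absent from the first.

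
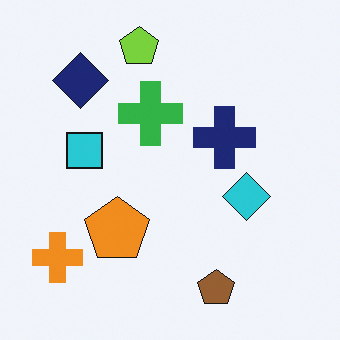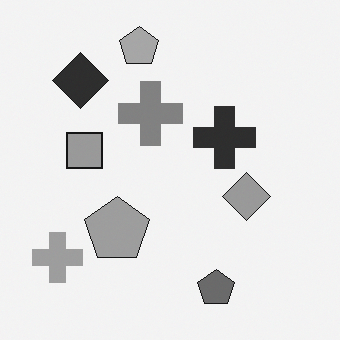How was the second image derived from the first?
The second image is the first converted to grayscale.

All color is removed — every shape is now a shade of grey.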